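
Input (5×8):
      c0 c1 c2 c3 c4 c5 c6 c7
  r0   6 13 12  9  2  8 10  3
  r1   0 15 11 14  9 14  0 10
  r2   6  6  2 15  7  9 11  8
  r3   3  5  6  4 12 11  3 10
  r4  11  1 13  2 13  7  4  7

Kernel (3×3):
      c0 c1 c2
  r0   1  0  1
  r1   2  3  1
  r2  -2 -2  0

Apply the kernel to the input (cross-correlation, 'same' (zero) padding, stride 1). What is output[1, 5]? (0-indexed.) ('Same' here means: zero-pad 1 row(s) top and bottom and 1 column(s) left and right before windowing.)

40

The receptive field on the zero-padded input at this output position is [2 8 10 / 9 14 0 / 7 9 11]. Elementwise product with the kernel and sum: 2·1 + 10·1 + 9·2 + 14·3 + 0·1 + 7·-2 + 9·-2.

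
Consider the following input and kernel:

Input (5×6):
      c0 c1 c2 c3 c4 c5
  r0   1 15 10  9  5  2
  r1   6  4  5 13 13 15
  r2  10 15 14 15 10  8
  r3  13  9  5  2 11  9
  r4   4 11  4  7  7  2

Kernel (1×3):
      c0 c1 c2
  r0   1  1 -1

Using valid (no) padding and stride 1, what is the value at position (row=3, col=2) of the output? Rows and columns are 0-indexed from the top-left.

-4

The receptive field on the input at this output position is [5 2 11]. Elementwise product with the kernel and sum: 5·1 + 2·1 + 11·-1.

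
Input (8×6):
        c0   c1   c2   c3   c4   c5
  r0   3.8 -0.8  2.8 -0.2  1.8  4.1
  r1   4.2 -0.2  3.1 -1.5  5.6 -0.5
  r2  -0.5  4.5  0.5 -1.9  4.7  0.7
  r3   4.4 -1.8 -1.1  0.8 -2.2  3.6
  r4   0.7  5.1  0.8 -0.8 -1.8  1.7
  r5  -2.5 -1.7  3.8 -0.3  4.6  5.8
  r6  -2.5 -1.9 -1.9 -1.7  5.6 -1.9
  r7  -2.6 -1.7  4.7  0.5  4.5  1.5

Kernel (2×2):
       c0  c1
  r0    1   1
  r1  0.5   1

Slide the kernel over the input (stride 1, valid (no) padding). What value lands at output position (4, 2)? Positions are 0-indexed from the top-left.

The receptive field on the input at this output position is [0.8 -0.8 / 3.8 -0.3]. Elementwise product with the kernel and sum: 0.8·1 + -0.8·1 + 3.8·0.5 + -0.3·1.

1.6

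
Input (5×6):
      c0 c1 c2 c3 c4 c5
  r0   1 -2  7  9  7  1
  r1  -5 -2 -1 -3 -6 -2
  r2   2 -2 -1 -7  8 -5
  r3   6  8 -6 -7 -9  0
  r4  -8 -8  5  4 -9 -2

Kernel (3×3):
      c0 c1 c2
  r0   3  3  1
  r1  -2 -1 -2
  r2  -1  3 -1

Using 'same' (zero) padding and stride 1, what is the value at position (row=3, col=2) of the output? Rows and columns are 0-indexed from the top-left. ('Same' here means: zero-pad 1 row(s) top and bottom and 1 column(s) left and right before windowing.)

The receptive field on the zero-padded input at this output position is [-2 -1 -7 / 8 -6 -7 / -8 5 4]. Elementwise product with the kernel and sum: -2·3 + -1·3 + -7·1 + 8·-2 + -6·-1 + -7·-2 + -8·-1 + 5·3 + 4·-1.

7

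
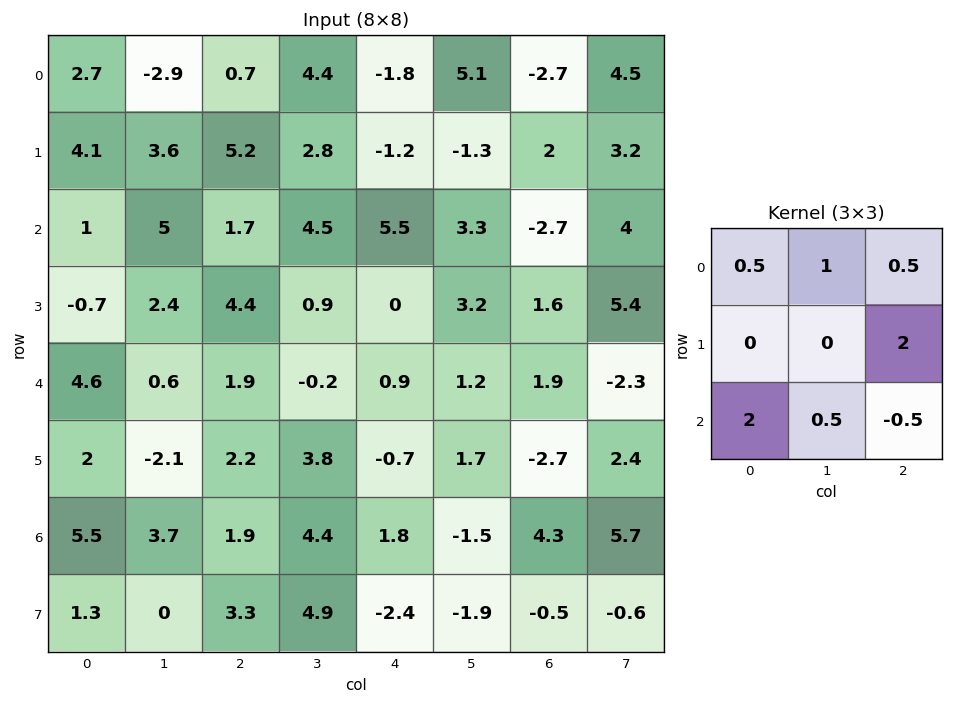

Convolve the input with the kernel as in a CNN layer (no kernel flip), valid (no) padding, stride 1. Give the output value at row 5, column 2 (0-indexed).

18.4

The receptive field on the input at this output position is [2.2 3.8 -0.7 / 1.9 4.4 1.8 / 3.3 4.9 -2.4]. Elementwise product with the kernel and sum: 2.2·0.5 + 3.8·1 + -0.7·0.5 + 1.8·2 + 3.3·2 + 4.9·0.5 + -2.4·-0.5.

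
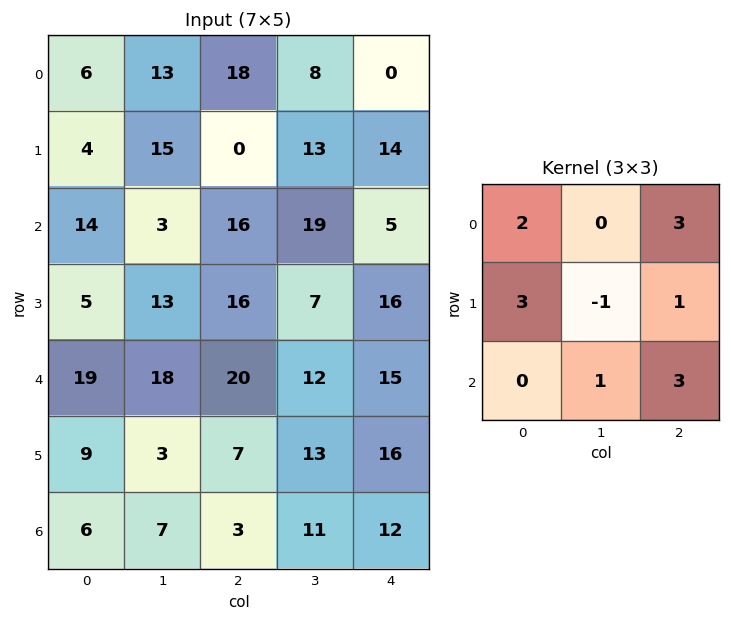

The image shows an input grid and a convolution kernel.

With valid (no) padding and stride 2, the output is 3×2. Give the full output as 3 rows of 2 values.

114 71
172 161
145 156

Output[0,0]: The receptive field on the input at this output position is [6 13 18 / 4 15 0 / 14 3 16]. Elementwise product with the kernel and sum: 6·2 + 18·3 + 4·3 + 15·-1 + 0·1 + 3·1 + 16·3.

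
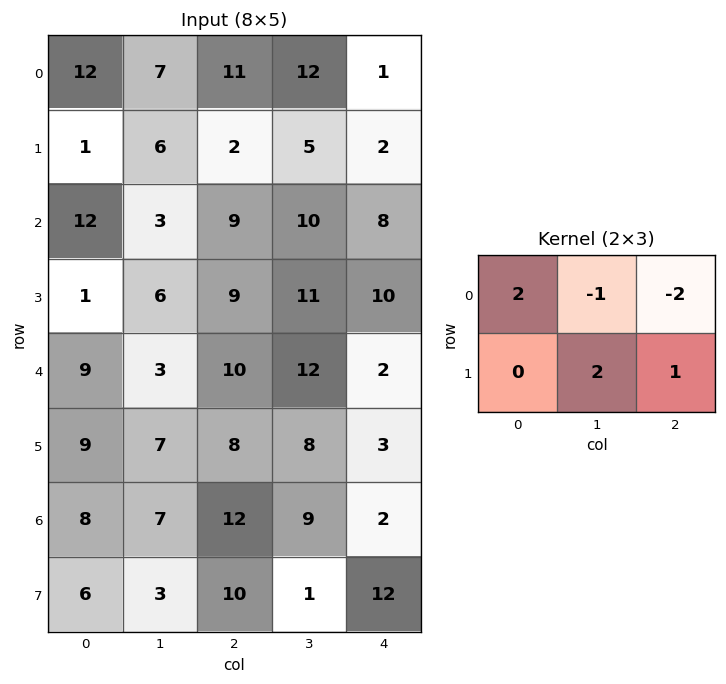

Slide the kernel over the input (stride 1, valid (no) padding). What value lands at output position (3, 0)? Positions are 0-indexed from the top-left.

The receptive field on the input at this output position is [1 6 9 / 9 3 10]. Elementwise product with the kernel and sum: 1·2 + 6·-1 + 9·-2 + 3·2 + 10·1.

-6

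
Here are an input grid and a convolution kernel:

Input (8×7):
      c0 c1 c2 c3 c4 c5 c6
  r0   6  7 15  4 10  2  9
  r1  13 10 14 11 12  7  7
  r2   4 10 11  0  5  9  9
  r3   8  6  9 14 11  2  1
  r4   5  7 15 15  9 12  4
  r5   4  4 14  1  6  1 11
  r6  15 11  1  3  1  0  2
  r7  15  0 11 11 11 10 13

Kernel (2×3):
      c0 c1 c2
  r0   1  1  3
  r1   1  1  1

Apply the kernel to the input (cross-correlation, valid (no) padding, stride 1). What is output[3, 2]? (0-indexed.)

95

The receptive field on the input at this output position is [9 14 11 / 15 15 9]. Elementwise product with the kernel and sum: 9·1 + 14·1 + 11·3 + 15·1 + 15·1 + 9·1.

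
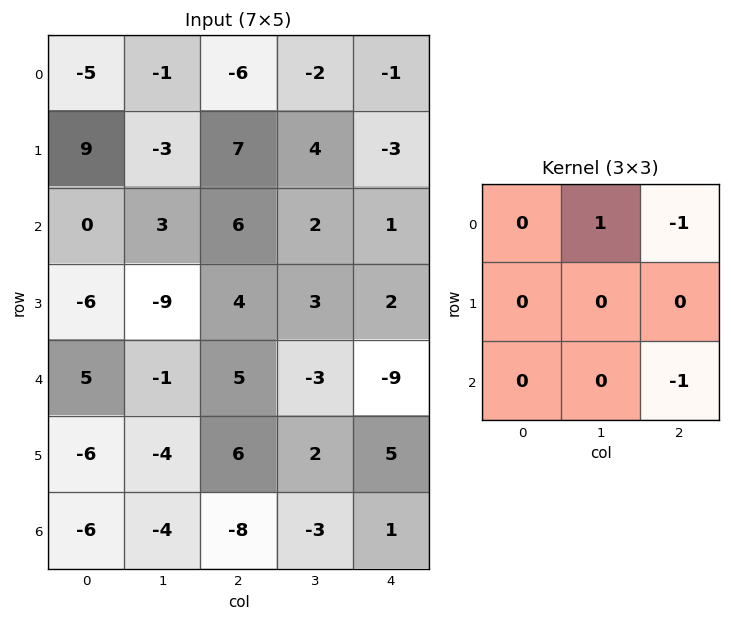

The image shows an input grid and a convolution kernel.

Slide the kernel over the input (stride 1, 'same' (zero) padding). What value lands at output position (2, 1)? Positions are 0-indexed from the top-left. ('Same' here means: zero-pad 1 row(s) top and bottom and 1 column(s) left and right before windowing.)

-14

The receptive field on the zero-padded input at this output position is [9 -3 7 / 0 3 6 / -6 -9 4]. Elementwise product with the kernel and sum: -3·1 + 7·-1 + 4·-1.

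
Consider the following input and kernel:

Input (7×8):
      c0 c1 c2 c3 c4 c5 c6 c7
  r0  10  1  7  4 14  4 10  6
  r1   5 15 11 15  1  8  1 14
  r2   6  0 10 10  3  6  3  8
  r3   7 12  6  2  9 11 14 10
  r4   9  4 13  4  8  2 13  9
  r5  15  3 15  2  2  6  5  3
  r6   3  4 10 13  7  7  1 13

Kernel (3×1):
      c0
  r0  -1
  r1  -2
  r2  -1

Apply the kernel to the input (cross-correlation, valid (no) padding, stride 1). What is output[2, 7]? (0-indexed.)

The receptive field on the input at this output position is [8 / 10 / 9]. Elementwise product with the kernel and sum: 8·-1 + 10·-2 + 9·-1.

-37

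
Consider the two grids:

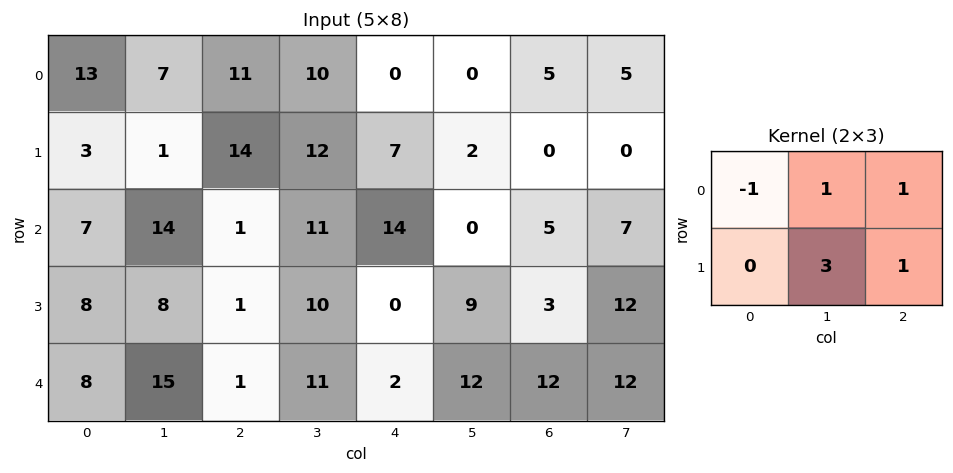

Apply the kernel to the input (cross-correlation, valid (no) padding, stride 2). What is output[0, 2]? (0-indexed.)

The receptive field on the input at this output position is [0 0 5 / 7 2 0]. Elementwise product with the kernel and sum: 0·-1 + 0·1 + 5·1 + 2·3 + 0·1.

11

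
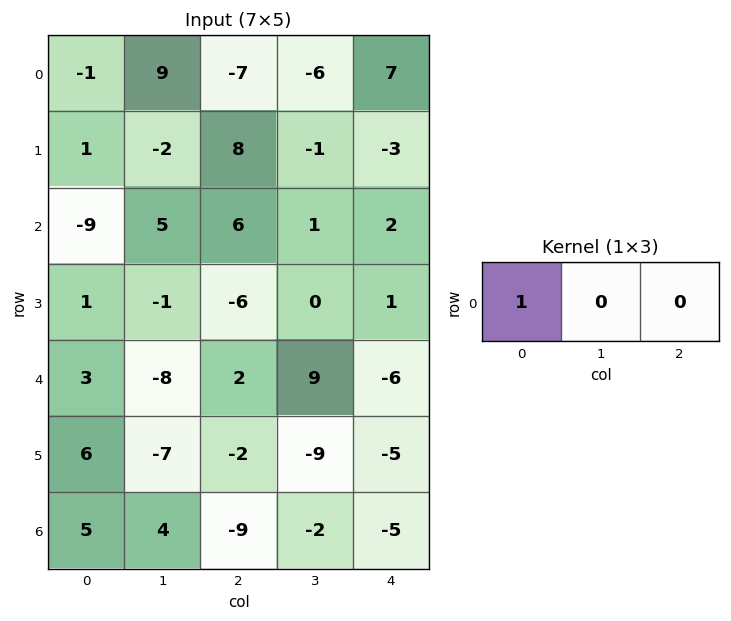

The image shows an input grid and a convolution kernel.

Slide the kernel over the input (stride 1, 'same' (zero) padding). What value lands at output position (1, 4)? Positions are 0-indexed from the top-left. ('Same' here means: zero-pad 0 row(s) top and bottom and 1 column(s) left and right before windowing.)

-1

The receptive field on the zero-padded input at this output position is [-1 -3 0]. Elementwise product with the kernel and sum: -1·1.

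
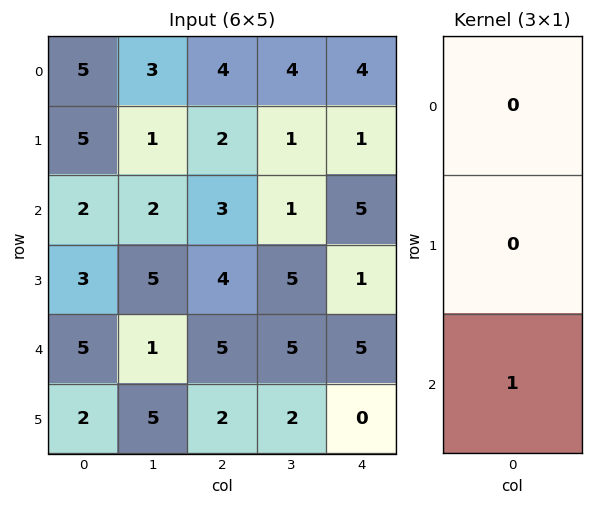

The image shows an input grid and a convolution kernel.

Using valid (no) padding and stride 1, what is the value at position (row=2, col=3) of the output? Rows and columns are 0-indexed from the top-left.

5

The receptive field on the input at this output position is [1 / 5 / 5]. Elementwise product with the kernel and sum: 5·1.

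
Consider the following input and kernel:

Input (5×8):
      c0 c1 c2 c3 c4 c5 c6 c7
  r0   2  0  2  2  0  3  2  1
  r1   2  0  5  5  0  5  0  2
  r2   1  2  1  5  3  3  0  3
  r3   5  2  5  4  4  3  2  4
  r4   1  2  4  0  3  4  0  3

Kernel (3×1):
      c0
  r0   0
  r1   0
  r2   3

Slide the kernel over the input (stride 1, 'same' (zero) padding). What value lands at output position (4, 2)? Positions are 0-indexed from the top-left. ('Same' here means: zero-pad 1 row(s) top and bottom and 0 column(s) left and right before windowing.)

The receptive field on the zero-padded input at this output position is [5 / 4 / 0]. Elementwise product with the kernel and sum: 0·3.

0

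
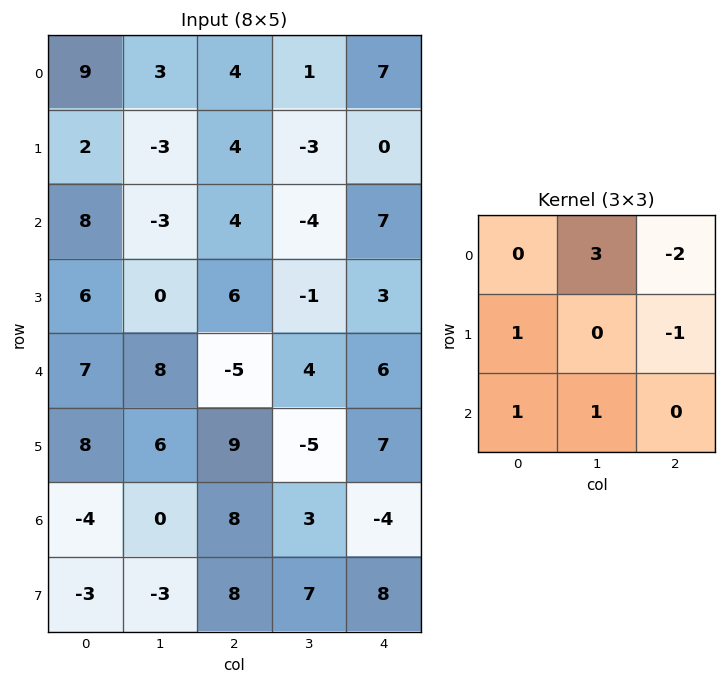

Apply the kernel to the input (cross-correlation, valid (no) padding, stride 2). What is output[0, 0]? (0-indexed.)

4

The receptive field on the input at this output position is [9 3 4 / 2 -3 4 / 8 -3 4]. Elementwise product with the kernel and sum: 3·3 + 4·-2 + 2·1 + 4·-1 + 8·1 + -3·1.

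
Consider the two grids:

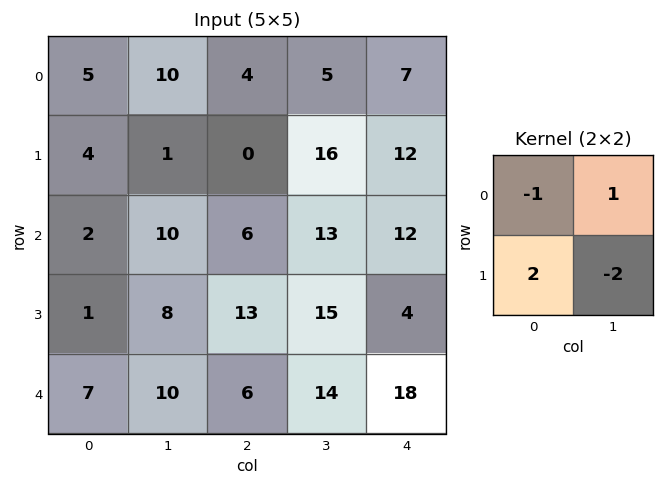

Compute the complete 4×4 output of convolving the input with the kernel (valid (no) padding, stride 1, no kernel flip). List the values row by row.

Output[0,0]: The receptive field on the input at this output position is [5 10 / 4 1]. Elementwise product with the kernel and sum: 5·-1 + 10·1 + 4·2 + 1·-2.

11 -4 -31 10
-19 7 2 -2
-6 -14 3 21
1 13 -14 -19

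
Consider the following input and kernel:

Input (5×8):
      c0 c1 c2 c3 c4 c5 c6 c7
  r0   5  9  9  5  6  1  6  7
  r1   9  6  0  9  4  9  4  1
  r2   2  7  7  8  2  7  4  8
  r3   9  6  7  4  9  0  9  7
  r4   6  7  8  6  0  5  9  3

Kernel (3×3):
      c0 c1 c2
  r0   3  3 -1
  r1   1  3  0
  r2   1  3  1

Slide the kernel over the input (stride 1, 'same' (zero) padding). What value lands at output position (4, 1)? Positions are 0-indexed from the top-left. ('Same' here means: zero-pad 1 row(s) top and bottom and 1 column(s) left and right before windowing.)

The receptive field on the zero-padded input at this output position is [9 6 7 / 6 7 8 / 0 0 0]. Elementwise product with the kernel and sum: 9·3 + 6·3 + 7·-1 + 6·1 + 7·3 + 0·1 + 0·3 + 0·1.

65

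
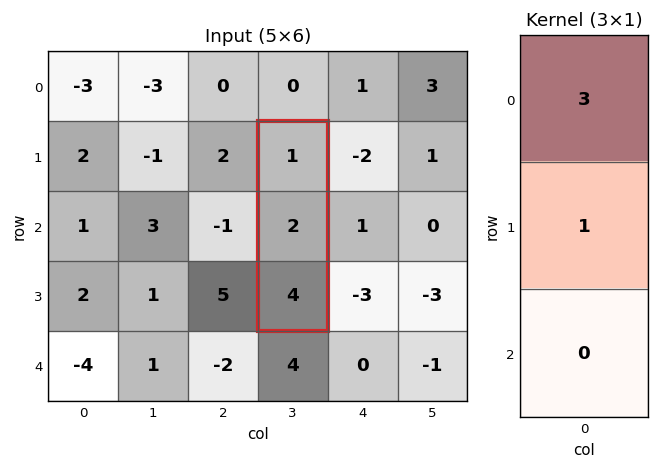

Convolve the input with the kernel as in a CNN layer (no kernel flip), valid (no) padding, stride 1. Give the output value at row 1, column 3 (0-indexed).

5

The receptive field on the input at this output position is [1 / 2 / 4]. Elementwise product with the kernel and sum: 1·3 + 2·1.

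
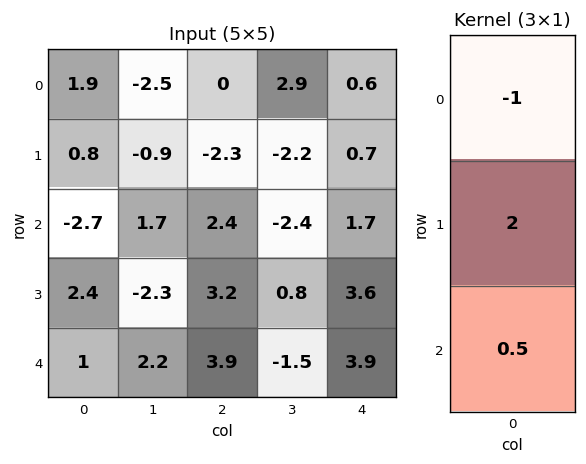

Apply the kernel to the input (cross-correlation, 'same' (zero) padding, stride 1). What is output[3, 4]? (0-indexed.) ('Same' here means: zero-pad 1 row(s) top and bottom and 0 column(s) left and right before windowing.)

7.45

The receptive field on the zero-padded input at this output position is [1.7 / 3.6 / 3.9]. Elementwise product with the kernel and sum: 1.7·-1 + 3.6·2 + 3.9·0.5.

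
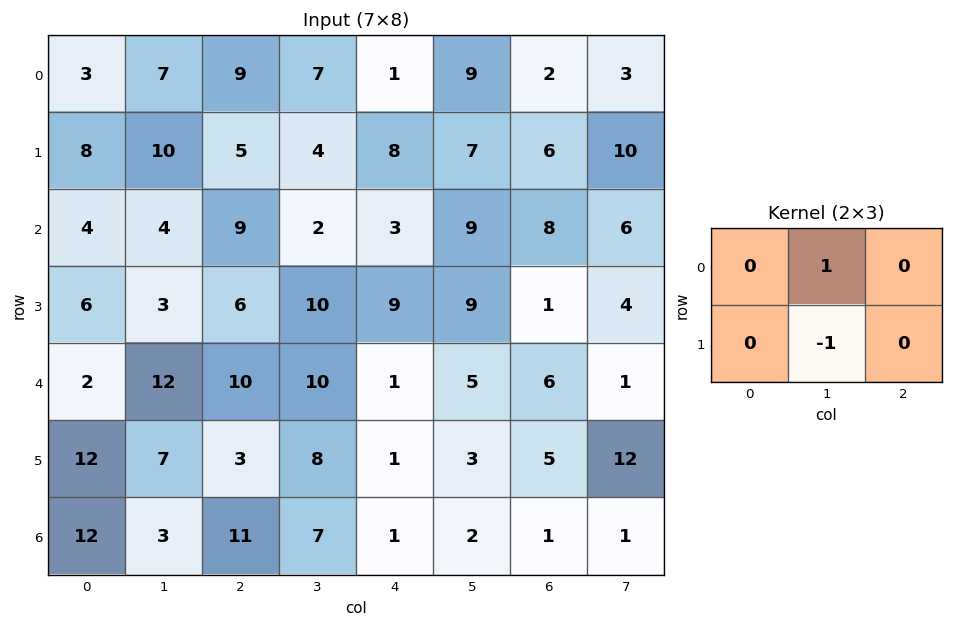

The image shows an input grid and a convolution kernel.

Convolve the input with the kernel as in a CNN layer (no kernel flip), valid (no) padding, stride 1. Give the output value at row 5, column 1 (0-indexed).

-8

The receptive field on the input at this output position is [7 3 8 / 3 11 7]. Elementwise product with the kernel and sum: 3·1 + 11·-1.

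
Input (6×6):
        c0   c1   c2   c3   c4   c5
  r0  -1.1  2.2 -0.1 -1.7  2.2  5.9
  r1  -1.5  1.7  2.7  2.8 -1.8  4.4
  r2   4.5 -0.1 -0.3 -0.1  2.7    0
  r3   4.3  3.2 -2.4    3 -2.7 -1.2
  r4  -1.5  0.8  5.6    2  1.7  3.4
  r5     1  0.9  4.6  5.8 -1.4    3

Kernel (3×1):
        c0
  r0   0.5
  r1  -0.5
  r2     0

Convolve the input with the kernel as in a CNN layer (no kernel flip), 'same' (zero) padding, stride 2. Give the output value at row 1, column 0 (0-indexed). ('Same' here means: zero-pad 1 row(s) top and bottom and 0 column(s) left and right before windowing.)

The receptive field on the zero-padded input at this output position is [-1.5 / 4.5 / 4.3]. Elementwise product with the kernel and sum: -1.5·0.5 + 4.5·-0.5.

-3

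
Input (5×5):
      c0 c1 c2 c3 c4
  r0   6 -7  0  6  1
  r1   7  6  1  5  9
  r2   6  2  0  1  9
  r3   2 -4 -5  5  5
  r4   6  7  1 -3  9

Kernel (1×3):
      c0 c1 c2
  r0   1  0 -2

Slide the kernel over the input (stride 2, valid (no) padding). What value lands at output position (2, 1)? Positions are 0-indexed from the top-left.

-17

The receptive field on the input at this output position is [1 -3 9]. Elementwise product with the kernel and sum: 1·1 + 9·-2.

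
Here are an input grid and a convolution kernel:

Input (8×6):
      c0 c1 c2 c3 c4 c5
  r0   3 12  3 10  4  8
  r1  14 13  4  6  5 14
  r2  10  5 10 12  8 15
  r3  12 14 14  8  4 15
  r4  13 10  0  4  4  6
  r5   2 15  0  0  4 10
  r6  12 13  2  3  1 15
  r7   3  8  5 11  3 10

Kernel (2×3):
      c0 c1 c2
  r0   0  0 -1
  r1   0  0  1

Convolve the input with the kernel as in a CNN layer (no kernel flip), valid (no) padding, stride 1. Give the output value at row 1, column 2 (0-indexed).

The receptive field on the input at this output position is [4 6 5 / 10 12 8]. Elementwise product with the kernel and sum: 5·-1 + 8·1.

3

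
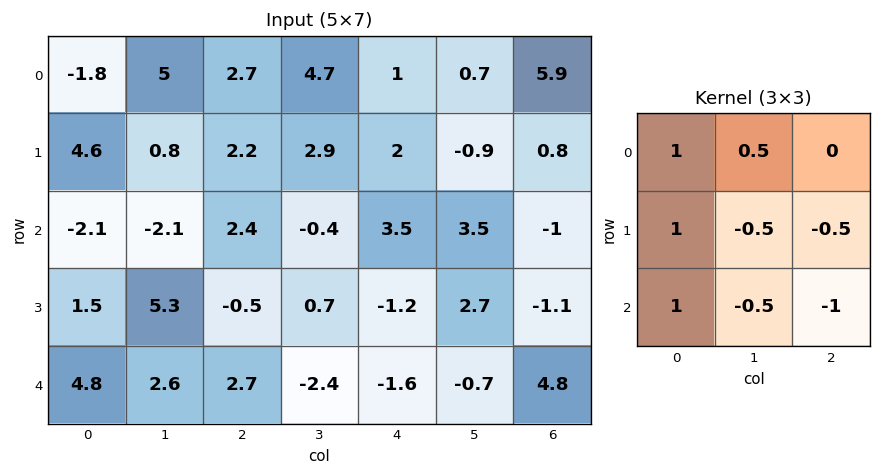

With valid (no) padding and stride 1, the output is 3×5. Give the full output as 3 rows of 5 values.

Output[0,0]: The receptive field on the input at this output position is [-1.8 5 2.7 / 4.6 0.8 2.2 / -2.1 -2.1 2.4]. Elementwise product with the kernel and sum: -1.8·1 + 5·0.5 + 4.6·1 + 0.8·-0.5 + 2.2·-0.5 + -2.1·1 + -2.1·-0.5 + 2.4·-1.
Output[0,1]: The receptive field on the input at this output position is [5 2.7 4.7 / 0.8 2.2 2.9 / -2.1 2.4 -0.4]. Elementwise product with the kernel and sum: 5·1 + 2.7·0.5 + 0.8·1 + 2.2·-0.5 + 2.9·-0.5 + -2.1·1 + 2.4·-0.5 + -0.4·-1.

0.35 1.7 3.9 1.9 6.15
2.1 3.65 4.85 -1.4 2.35
-3.25 7.95 7.45 0.4 -2.8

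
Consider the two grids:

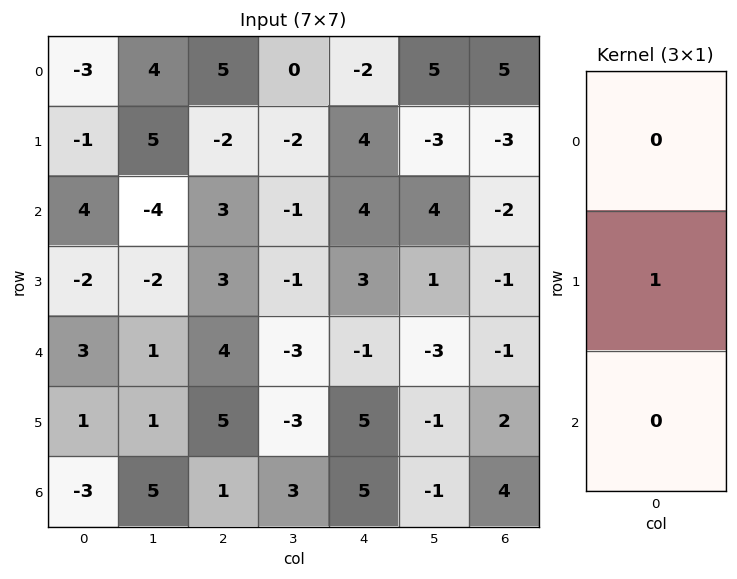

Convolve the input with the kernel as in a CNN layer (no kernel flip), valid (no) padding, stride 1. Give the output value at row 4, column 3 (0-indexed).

The receptive field on the input at this output position is [-3 / -3 / 3]. Elementwise product with the kernel and sum: -3·1.

-3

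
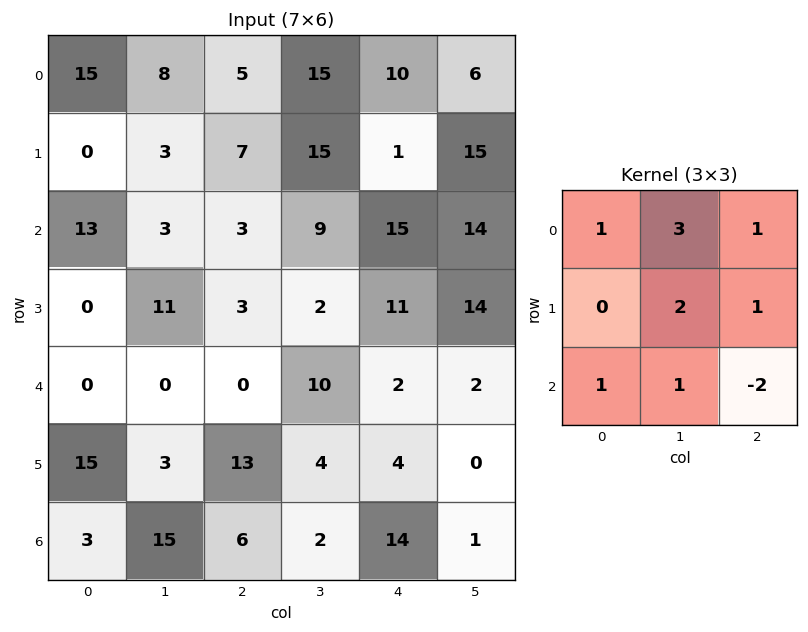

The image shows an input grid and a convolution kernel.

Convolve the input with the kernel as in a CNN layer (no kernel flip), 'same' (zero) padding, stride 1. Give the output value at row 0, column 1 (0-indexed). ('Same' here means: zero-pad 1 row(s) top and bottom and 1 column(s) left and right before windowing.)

10

The receptive field on the zero-padded input at this output position is [0 0 0 / 15 8 5 / 0 3 7]. Elementwise product with the kernel and sum: 0·1 + 0·3 + 0·1 + 8·2 + 5·1 + 0·1 + 3·1 + 7·-2.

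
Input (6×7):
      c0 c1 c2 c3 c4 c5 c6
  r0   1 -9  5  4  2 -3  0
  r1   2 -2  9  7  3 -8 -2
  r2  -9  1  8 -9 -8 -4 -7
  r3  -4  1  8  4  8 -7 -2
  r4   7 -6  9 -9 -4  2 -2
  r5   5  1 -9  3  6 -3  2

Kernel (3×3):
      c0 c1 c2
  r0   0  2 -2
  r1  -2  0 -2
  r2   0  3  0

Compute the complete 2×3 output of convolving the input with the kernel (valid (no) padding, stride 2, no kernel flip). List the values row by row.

Output[0,0]: The receptive field on the input at this output position is [1 -9 5 / 2 -2 9 / -9 1 8]. Elementwise product with the kernel and sum: -9·2 + 5·-2 + 2·-2 + 9·-2 + 1·3.

-47 -47 -20
-40 -61 0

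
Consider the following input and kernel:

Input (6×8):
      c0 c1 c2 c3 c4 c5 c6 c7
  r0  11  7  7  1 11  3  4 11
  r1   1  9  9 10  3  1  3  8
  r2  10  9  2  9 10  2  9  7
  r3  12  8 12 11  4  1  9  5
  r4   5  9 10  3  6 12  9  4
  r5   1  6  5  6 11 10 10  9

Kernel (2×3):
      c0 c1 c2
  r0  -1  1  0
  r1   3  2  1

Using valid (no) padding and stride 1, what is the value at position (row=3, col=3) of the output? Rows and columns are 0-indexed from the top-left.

The receptive field on the input at this output position is [11 4 1 / 3 6 12]. Elementwise product with the kernel and sum: 11·-1 + 4·1 + 3·3 + 6·2 + 12·1.

26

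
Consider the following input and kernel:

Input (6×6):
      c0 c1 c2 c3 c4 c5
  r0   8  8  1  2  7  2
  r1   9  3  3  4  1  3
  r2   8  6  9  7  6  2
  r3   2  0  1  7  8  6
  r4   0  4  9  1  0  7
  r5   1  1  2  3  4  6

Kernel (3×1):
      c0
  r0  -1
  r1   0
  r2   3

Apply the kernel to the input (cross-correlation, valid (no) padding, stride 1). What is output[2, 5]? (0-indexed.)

19

The receptive field on the input at this output position is [2 / 6 / 7]. Elementwise product with the kernel and sum: 2·-1 + 7·3.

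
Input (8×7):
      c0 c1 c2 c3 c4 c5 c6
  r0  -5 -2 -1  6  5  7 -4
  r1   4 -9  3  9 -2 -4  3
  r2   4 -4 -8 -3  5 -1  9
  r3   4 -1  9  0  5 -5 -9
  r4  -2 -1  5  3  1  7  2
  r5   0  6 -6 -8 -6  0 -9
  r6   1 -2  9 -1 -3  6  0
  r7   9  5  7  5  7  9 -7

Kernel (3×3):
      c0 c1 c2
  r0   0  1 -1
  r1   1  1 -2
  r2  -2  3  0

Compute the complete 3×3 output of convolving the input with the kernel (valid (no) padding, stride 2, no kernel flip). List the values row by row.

Output[0,0]: The receptive field on the input at this output position is [-5 -2 -1 / 4 -9 3 / 4 -4 -8]. Elementwise product with the kernel and sum: -2·1 + -1·-1 + 4·1 + -9·1 + 3·-2 + 4·-2 + -4·3.
Output[0,1]: The receptive field on the input at this output position is [-1 6 5 / 3 9 -2 / -8 -3 5]. Elementwise product with the kernel and sum: 6·1 + 5·-1 + 3·1 + 9·1 + -2·-2 + -8·-2 + -3·3.

-32 24 -14
-10 -10 27
4 -21 41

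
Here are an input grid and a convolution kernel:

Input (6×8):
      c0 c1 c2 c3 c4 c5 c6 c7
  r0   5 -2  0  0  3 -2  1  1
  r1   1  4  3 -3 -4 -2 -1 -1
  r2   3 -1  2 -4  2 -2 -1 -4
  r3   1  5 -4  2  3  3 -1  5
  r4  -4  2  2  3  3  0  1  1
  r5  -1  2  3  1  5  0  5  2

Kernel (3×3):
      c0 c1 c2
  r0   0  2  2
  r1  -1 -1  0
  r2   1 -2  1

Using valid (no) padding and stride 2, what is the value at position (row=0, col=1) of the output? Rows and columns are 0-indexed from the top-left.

The receptive field on the input at this output position is [0 0 3 / 3 -3 -4 / 2 -4 2]. Elementwise product with the kernel and sum: 0·2 + 3·2 + 3·-1 + -3·-1 + 2·1 + -4·-2 + 2·1.

18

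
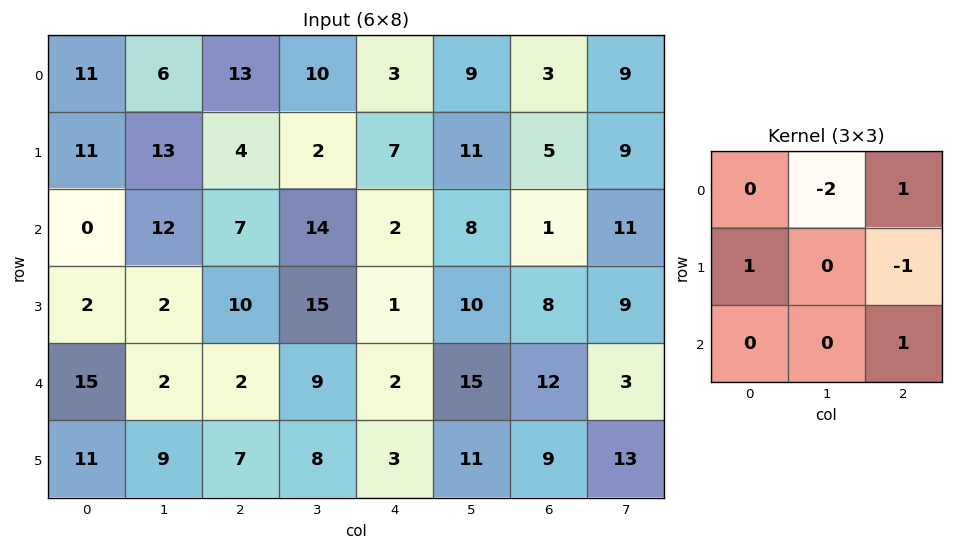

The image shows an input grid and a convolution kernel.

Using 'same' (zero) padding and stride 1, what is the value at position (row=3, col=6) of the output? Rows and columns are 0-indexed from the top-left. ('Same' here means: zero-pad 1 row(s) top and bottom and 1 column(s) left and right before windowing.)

The receptive field on the zero-padded input at this output position is [8 1 11 / 10 8 9 / 15 12 3]. Elementwise product with the kernel and sum: 1·-2 + 11·1 + 10·1 + 9·-1 + 3·1.

13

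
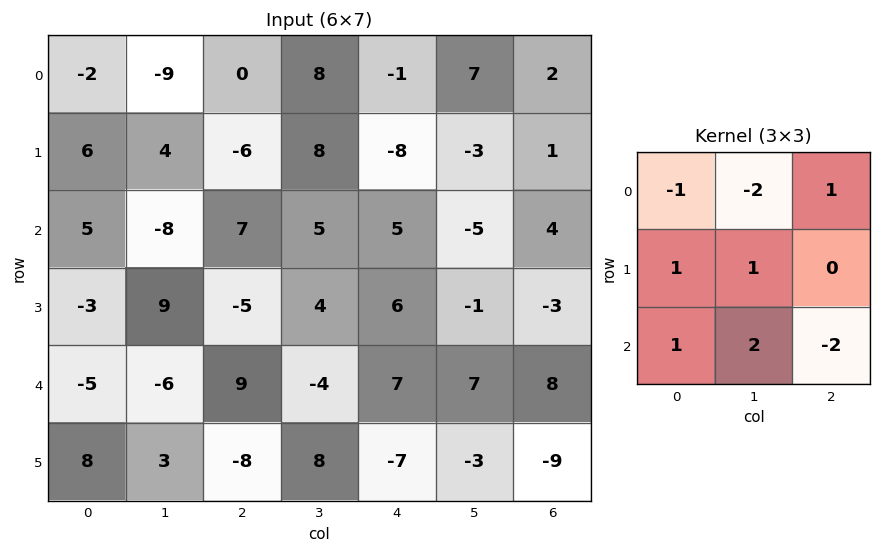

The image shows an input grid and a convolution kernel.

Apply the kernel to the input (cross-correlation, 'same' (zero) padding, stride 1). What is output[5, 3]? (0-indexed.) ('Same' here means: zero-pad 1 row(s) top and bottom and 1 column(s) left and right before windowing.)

6

The receptive field on the zero-padded input at this output position is [9 -4 7 / -8 8 -7 / 0 0 0]. Elementwise product with the kernel and sum: 9·-1 + -4·-2 + 7·1 + -8·1 + 8·1 + 0·1 + 0·2 + 0·-2.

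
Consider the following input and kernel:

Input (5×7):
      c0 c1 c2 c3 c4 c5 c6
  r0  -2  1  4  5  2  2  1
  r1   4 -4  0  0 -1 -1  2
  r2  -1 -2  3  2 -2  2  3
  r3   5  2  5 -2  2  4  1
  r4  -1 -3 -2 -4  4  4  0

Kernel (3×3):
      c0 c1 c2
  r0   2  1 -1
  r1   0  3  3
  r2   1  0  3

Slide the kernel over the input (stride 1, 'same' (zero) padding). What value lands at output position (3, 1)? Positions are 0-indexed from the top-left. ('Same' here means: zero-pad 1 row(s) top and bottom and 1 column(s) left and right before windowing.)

The receptive field on the zero-padded input at this output position is [-1 -2 3 / 5 2 5 / -1 -3 -2]. Elementwise product with the kernel and sum: -1·2 + -2·1 + 3·-1 + 2·3 + 5·3 + -1·1 + -2·3.

7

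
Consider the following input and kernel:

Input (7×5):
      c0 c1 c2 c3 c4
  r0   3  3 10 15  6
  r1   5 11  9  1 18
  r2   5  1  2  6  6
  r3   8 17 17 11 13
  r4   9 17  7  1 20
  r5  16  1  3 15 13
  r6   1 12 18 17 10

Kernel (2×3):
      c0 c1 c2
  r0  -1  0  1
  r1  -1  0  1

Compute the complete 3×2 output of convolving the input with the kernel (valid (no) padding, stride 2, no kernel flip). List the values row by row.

11 5
6 0
-15 23

Output[0,0]: The receptive field on the input at this output position is [3 3 10 / 5 11 9]. Elementwise product with the kernel and sum: 3·-1 + 10·1 + 5·-1 + 9·1.
Output[0,1]: The receptive field on the input at this output position is [10 15 6 / 9 1 18]. Elementwise product with the kernel and sum: 10·-1 + 6·1 + 9·-1 + 18·1.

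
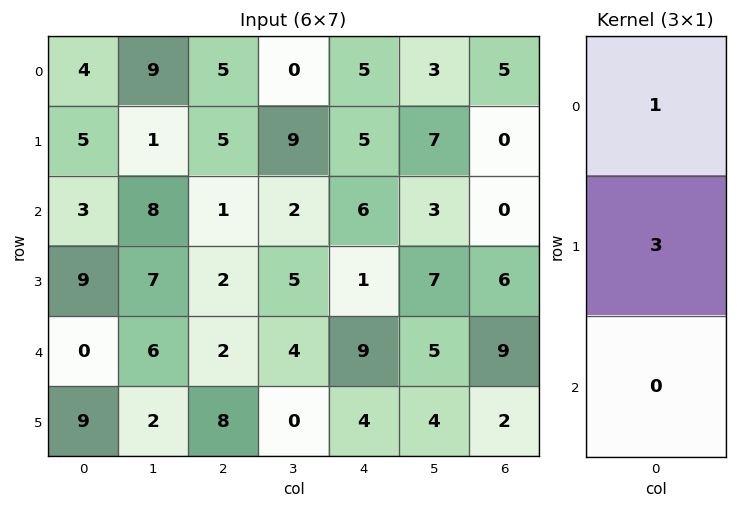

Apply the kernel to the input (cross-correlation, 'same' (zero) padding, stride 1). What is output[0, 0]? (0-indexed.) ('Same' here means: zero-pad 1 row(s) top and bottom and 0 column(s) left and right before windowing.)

The receptive field on the zero-padded input at this output position is [0 / 4 / 5]. Elementwise product with the kernel and sum: 0·1 + 4·3.

12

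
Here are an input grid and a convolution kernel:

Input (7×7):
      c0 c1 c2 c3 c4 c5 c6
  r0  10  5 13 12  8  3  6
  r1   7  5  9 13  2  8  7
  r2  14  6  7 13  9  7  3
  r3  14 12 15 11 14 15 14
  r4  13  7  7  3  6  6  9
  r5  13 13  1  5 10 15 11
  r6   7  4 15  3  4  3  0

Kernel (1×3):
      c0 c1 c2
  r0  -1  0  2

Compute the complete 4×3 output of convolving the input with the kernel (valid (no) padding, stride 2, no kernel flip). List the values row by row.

Output[0,0]: The receptive field on the input at this output position is [10 5 13]. Elementwise product with the kernel and sum: 10·-1 + 13·2.

16 3 4
0 11 -3
1 5 12
23 -7 -4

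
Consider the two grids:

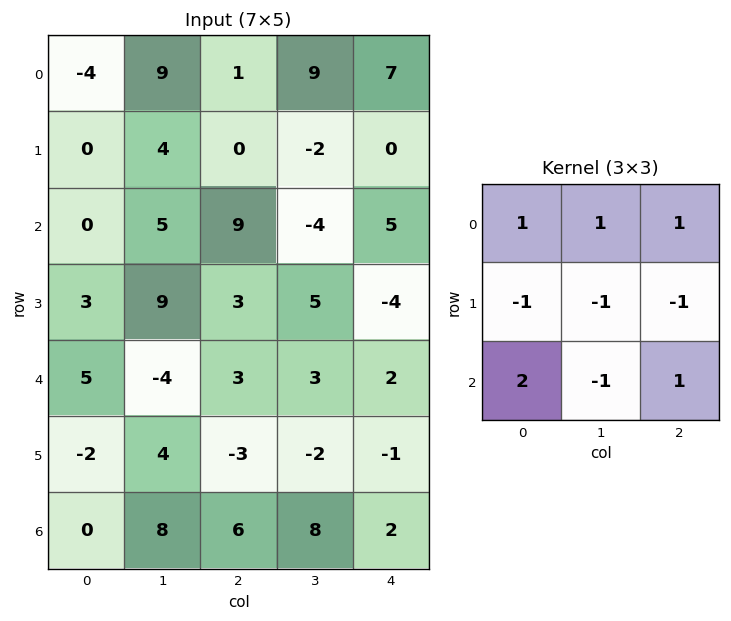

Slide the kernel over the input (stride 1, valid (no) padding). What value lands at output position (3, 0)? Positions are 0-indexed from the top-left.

The receptive field on the input at this output position is [3 9 3 / 5 -4 3 / -2 4 -3]. Elementwise product with the kernel and sum: 3·1 + 9·1 + 3·1 + 5·-1 + -4·-1 + 3·-1 + -2·2 + 4·-1 + -3·1.

0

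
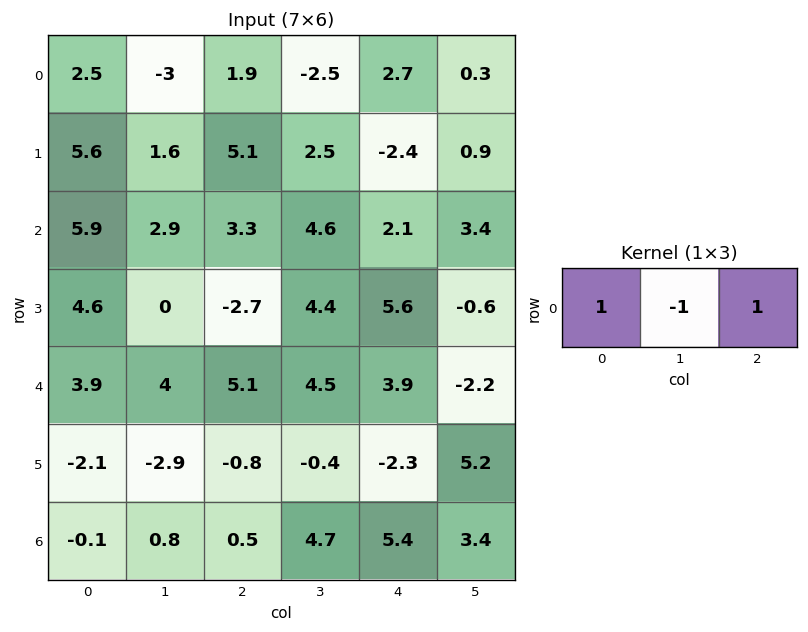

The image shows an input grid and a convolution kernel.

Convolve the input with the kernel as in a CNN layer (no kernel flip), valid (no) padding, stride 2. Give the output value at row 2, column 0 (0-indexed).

The receptive field on the input at this output position is [3.9 4 5.1]. Elementwise product with the kernel and sum: 3.9·1 + 4·-1 + 5.1·1.

5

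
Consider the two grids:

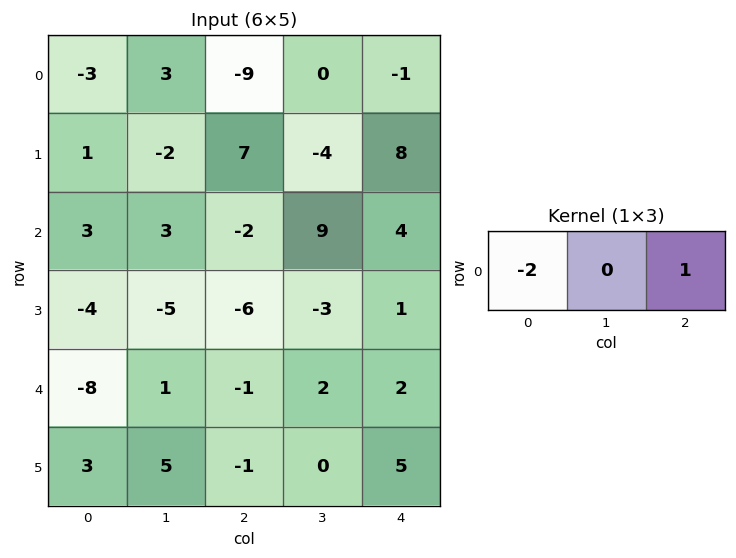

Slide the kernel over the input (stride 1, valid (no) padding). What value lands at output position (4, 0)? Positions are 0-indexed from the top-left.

The receptive field on the input at this output position is [-8 1 -1]. Elementwise product with the kernel and sum: -8·-2 + -1·1.

15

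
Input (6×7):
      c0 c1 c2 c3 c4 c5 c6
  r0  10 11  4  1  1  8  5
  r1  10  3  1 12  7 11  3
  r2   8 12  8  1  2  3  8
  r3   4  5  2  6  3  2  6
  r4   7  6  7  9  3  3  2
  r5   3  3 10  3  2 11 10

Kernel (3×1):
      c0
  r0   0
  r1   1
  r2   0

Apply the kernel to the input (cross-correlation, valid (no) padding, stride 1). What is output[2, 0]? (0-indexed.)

4

The receptive field on the input at this output position is [8 / 4 / 7]. Elementwise product with the kernel and sum: 4·1.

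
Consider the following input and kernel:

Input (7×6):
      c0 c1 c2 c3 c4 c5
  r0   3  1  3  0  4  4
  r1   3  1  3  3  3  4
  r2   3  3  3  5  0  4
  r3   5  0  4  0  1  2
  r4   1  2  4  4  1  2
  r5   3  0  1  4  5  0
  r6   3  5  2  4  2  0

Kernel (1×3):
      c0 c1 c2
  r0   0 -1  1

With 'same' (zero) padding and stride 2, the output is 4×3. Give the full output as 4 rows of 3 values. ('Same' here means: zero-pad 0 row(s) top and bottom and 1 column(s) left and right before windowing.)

-2 -3 0
0 2 4
1 0 1
2 2 -2

Output[0,0]: The receptive field on the zero-padded input at this output position is [0 3 1]. Elementwise product with the kernel and sum: 3·-1 + 1·1.
Output[0,1]: The receptive field on the zero-padded input at this output position is [1 3 0]. Elementwise product with the kernel and sum: 3·-1 + 0·1.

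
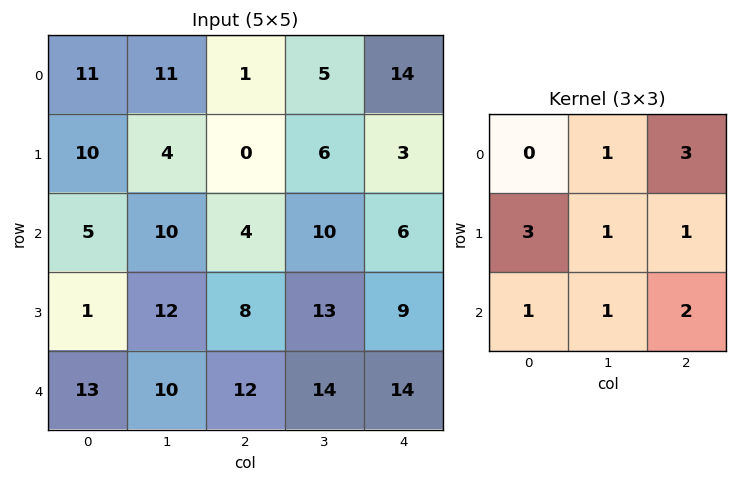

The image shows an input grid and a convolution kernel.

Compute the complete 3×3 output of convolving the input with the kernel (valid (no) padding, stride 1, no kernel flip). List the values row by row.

Output[0,0]: The receptive field on the input at this output position is [11 11 1 / 10 4 0 / 5 10 4]. Elementwise product with the kernel and sum: 11·1 + 1·3 + 10·3 + 4·1 + 0·1 + 5·1 + 10·1 + 4·2.
Output[0,1]: The receptive field on the input at this output position is [11 1 5 / 4 0 6 / 10 4 10]. Elementwise product with the kernel and sum: 1·1 + 5·3 + 4·3 + 0·1 + 6·1 + 10·1 + 4·1 + 10·2.

71 68 82
62 108 82
92 141 128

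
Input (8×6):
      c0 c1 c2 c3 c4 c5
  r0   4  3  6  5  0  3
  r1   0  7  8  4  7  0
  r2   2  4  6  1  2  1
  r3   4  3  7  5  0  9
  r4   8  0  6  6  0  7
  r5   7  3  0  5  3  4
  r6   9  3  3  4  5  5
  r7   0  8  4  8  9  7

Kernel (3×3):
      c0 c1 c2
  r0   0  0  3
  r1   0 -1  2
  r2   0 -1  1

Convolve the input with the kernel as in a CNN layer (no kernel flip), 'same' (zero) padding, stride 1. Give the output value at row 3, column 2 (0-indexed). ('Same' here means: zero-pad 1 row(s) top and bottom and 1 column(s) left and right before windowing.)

The receptive field on the zero-padded input at this output position is [4 6 1 / 3 7 5 / 0 6 6]. Elementwise product with the kernel and sum: 1·3 + 7·-1 + 5·2 + 6·-1 + 6·1.

6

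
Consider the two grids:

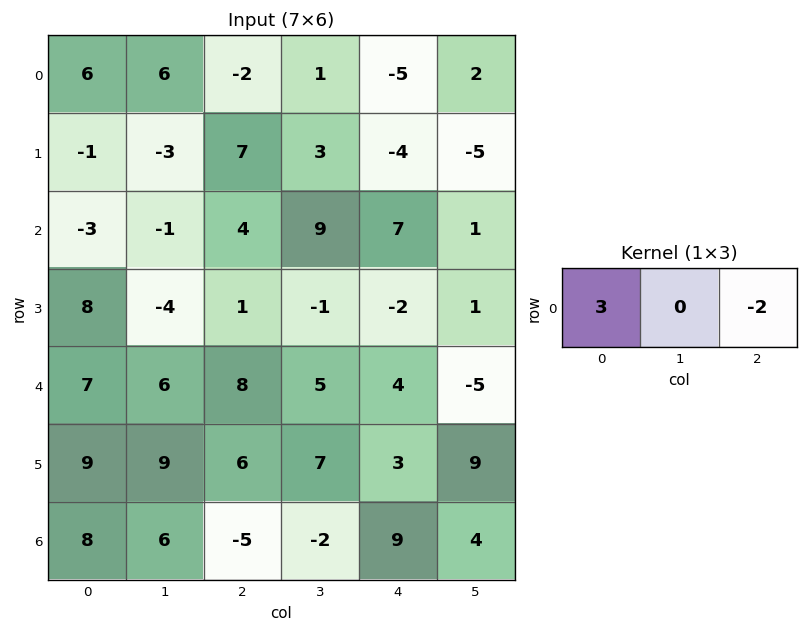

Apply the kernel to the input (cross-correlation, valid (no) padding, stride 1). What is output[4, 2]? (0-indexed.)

16

The receptive field on the input at this output position is [8 5 4]. Elementwise product with the kernel and sum: 8·3 + 4·-2.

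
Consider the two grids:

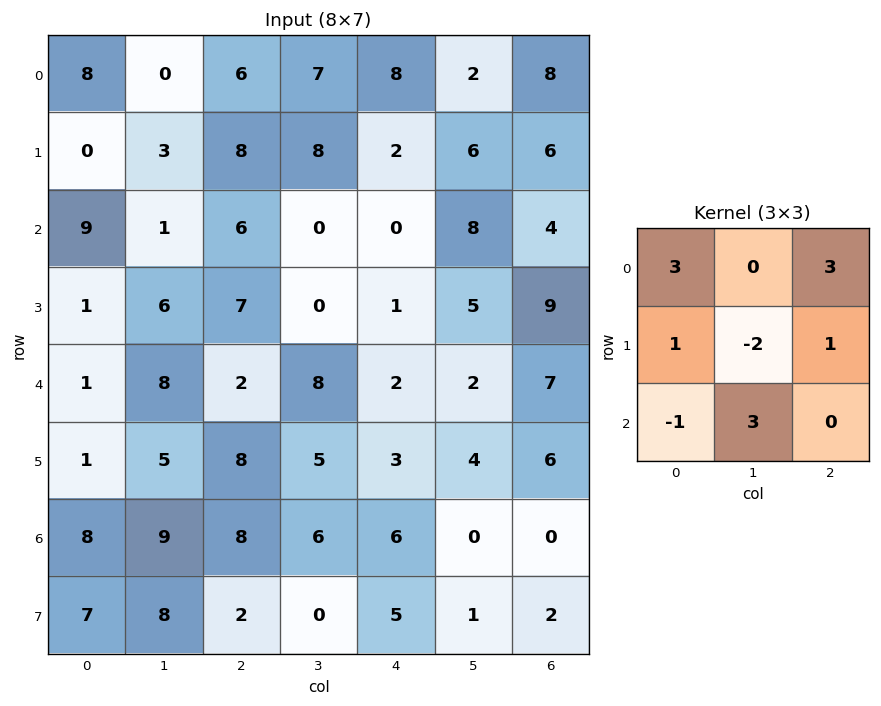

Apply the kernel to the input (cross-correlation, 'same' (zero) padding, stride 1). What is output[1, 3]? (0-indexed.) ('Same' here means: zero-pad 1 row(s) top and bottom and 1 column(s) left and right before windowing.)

30

The receptive field on the zero-padded input at this output position is [6 7 8 / 8 8 2 / 6 0 0]. Elementwise product with the kernel and sum: 6·3 + 8·3 + 8·1 + 8·-2 + 2·1 + 6·-1 + 0·3.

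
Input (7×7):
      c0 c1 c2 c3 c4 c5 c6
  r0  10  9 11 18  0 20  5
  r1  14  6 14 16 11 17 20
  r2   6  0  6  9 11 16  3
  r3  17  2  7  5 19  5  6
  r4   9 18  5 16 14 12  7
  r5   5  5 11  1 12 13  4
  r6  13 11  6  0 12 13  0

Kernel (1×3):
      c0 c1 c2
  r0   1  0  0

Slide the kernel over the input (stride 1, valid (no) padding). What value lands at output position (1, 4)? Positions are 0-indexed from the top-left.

11

The receptive field on the input at this output position is [11 17 20]. Elementwise product with the kernel and sum: 11·1.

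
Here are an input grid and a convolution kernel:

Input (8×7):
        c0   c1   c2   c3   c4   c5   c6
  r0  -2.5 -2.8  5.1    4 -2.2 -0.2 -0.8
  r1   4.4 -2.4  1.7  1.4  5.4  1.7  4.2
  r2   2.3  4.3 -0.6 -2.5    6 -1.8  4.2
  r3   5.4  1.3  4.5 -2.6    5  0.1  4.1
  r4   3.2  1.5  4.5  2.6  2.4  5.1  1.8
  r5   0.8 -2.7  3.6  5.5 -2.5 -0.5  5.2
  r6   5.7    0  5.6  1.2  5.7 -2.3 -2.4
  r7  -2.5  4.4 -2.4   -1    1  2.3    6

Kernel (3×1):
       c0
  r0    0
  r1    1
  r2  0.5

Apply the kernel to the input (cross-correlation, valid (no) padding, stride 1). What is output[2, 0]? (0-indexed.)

The receptive field on the input at this output position is [2.3 / 5.4 / 3.2]. Elementwise product with the kernel and sum: 5.4·1 + 3.2·0.5.

7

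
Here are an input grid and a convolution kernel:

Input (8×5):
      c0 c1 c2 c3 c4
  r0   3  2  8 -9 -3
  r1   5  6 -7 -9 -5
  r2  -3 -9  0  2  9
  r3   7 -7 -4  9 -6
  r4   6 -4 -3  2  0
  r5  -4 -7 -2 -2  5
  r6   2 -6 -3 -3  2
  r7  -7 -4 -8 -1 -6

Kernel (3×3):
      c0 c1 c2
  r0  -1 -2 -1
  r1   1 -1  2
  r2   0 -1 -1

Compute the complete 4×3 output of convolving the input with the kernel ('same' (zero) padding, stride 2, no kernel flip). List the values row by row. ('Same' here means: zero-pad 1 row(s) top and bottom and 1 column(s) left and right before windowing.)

Output[0,0]: The receptive field on the zero-padded input at this output position is [0 0 0 / 0 3 2 / 0 5 6]. Elementwise product with the kernel and sum: 0·-1 + 0·-2 + 0·-1 + 0·1 + 3·-1 + 2·2 + 5·-1 + 6·-1.

-10 -8 -1
-31 7 18
-10 13 0
12 13 -7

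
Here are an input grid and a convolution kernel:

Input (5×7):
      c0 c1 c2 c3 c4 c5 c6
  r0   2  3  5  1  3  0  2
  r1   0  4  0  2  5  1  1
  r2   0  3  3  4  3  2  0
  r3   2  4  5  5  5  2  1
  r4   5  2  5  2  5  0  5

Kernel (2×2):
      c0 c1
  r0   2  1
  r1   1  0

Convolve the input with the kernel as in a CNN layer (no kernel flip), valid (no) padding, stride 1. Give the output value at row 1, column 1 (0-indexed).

11

The receptive field on the input at this output position is [4 0 / 3 3]. Elementwise product with the kernel and sum: 4·2 + 0·1 + 3·1.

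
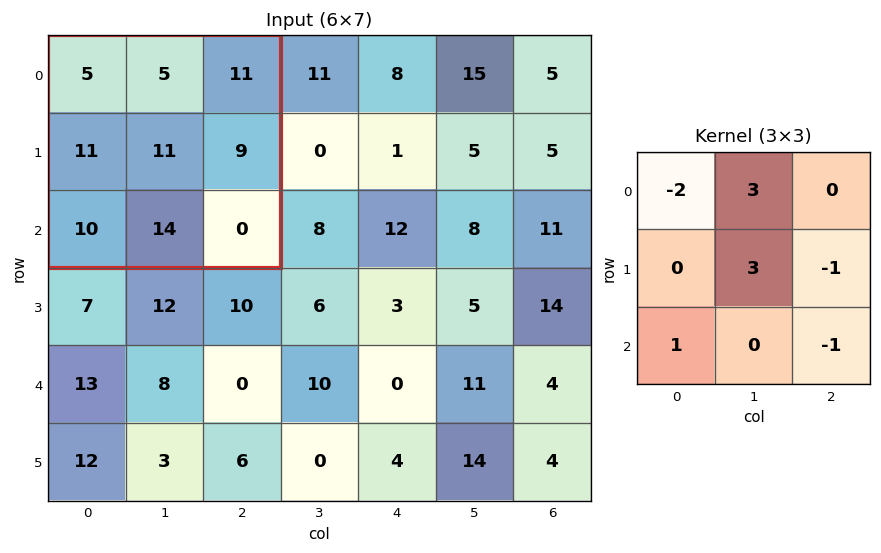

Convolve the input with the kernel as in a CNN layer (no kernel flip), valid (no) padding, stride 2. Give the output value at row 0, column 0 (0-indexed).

The receptive field on the input at this output position is [5 5 11 / 11 11 9 / 10 14 0]. Elementwise product with the kernel and sum: 5·-2 + 5·3 + 11·3 + 9·-1 + 10·1 + 0·-1.

39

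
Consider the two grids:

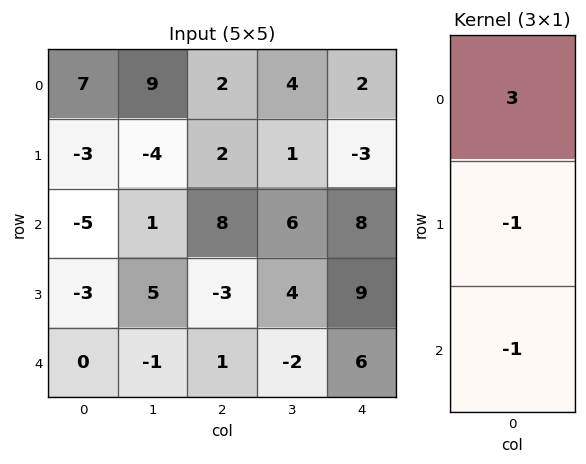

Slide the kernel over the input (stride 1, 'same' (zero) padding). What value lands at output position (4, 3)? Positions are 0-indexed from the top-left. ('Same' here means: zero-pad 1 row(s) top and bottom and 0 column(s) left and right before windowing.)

14

The receptive field on the zero-padded input at this output position is [4 / -2 / 0]. Elementwise product with the kernel and sum: 4·3 + -2·-1 + 0·-1.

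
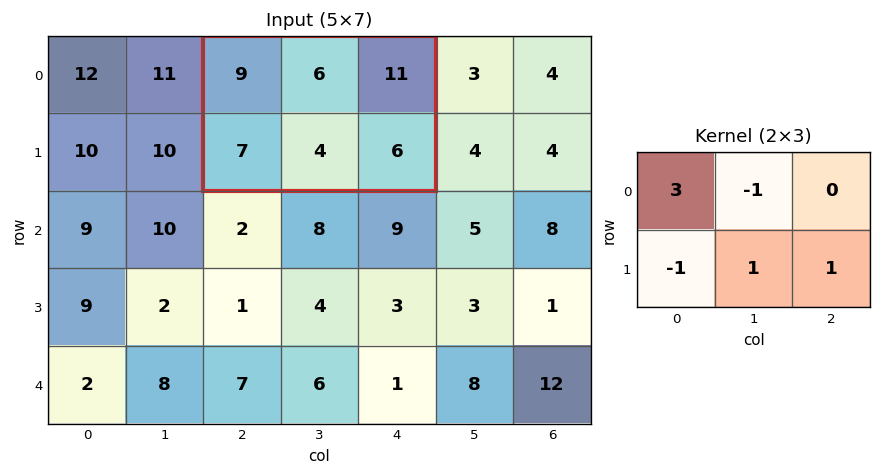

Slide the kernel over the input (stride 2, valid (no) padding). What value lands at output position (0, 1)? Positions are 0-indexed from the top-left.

24

The receptive field on the input at this output position is [9 6 11 / 7 4 6]. Elementwise product with the kernel and sum: 9·3 + 6·-1 + 7·-1 + 4·1 + 6·1.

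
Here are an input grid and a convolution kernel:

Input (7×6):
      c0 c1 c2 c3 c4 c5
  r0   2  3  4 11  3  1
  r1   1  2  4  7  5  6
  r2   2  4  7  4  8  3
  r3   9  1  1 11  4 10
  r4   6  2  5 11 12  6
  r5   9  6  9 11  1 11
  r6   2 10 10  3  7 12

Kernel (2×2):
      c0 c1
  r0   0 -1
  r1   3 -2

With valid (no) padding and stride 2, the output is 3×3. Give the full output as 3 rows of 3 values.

-4 -13 2
21 -23 -11
13 -6 -25

Output[0,0]: The receptive field on the input at this output position is [2 3 / 1 2]. Elementwise product with the kernel and sum: 3·-1 + 1·3 + 2·-2.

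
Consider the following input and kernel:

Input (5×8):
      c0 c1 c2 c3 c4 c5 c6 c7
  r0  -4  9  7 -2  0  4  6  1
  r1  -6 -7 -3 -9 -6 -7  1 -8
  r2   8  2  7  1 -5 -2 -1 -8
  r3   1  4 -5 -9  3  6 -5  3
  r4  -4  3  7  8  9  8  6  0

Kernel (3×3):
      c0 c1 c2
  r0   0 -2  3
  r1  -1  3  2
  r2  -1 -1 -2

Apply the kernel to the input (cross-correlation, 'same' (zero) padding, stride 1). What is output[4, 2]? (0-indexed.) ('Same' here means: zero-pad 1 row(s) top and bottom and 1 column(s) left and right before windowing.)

17

The receptive field on the zero-padded input at this output position is [4 -5 -9 / 3 7 8 / 0 0 0]. Elementwise product with the kernel and sum: -5·-2 + -9·3 + 3·-1 + 7·3 + 8·2 + 0·-1 + 0·-1 + 0·-2.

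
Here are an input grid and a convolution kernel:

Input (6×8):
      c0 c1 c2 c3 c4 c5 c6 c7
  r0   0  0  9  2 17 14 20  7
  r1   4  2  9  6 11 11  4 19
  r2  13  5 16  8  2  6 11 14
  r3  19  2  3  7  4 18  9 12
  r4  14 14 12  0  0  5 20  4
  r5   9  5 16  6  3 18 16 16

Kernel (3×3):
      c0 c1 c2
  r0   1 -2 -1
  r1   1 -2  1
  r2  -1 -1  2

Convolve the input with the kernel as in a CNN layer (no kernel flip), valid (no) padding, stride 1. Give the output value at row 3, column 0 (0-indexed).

28

The receptive field on the input at this output position is [19 2 3 / 14 14 12 / 9 5 16]. Elementwise product with the kernel and sum: 19·1 + 2·-2 + 3·-1 + 14·1 + 14·-2 + 12·1 + 9·-1 + 5·-1 + 16·2.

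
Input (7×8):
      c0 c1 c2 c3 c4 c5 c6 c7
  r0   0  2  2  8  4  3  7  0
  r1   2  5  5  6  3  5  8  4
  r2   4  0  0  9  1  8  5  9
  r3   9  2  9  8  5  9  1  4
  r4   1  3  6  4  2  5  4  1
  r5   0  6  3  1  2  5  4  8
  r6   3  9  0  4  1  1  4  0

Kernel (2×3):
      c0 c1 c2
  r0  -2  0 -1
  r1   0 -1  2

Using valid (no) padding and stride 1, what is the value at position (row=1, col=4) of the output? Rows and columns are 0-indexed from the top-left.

The receptive field on the input at this output position is [3 5 8 / 1 8 5]. Elementwise product with the kernel and sum: 3·-2 + 8·-1 + 8·-1 + 5·2.

-12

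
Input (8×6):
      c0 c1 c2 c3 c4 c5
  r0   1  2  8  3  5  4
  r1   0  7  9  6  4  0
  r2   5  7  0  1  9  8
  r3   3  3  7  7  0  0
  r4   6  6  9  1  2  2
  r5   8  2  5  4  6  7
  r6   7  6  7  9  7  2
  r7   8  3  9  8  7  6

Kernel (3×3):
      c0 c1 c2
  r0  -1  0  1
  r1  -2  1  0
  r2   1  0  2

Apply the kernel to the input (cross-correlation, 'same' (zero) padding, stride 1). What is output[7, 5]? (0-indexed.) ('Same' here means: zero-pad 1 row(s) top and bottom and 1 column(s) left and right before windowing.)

-15

The receptive field on the zero-padded input at this output position is [7 2 0 / 7 6 0 / 0 0 0]. Elementwise product with the kernel and sum: 7·-1 + 0·1 + 7·-2 + 6·1 + 0·1 + 0·2.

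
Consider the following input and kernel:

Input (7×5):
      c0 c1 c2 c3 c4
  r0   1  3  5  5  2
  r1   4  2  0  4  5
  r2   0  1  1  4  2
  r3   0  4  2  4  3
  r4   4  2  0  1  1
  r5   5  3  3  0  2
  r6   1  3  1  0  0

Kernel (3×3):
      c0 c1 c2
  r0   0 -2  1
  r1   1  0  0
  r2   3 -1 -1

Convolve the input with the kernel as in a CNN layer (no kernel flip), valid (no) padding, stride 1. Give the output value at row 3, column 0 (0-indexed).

The receptive field on the input at this output position is [0 4 2 / 4 2 0 / 5 3 3]. Elementwise product with the kernel and sum: 4·-2 + 2·1 + 4·1 + 5·3 + 3·-1 + 3·-1.

7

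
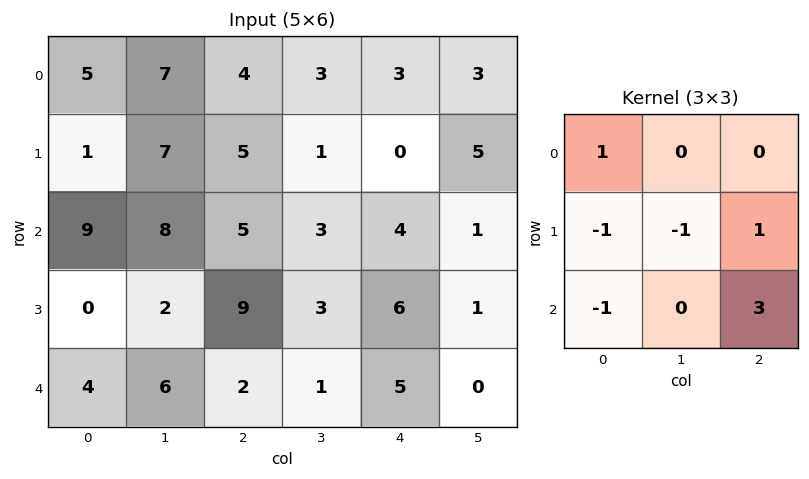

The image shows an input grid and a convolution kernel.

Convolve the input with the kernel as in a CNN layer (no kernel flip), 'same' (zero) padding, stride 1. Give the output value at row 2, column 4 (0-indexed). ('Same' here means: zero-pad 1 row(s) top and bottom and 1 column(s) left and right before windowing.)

The receptive field on the zero-padded input at this output position is [1 0 5 / 3 4 1 / 3 6 1]. Elementwise product with the kernel and sum: 1·1 + 3·-1 + 4·-1 + 1·1 + 3·-1 + 1·3.

-5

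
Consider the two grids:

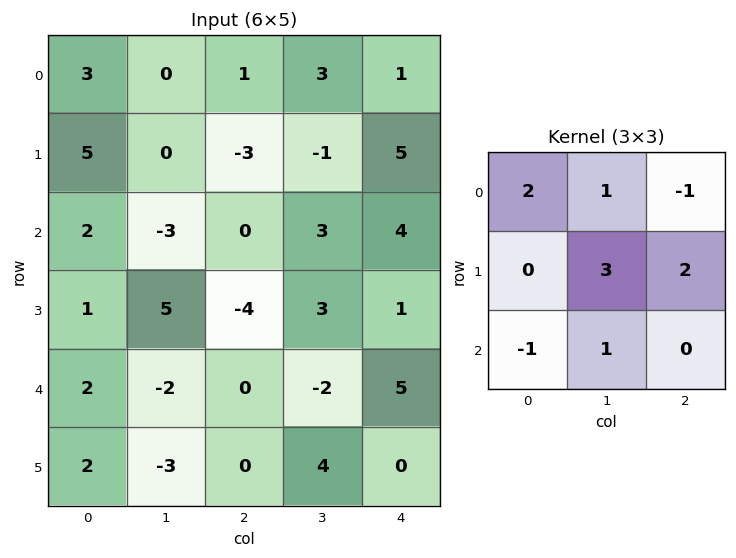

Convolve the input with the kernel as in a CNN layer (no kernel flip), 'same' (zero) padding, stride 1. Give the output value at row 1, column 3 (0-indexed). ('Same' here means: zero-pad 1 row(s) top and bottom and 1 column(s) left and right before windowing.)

The receptive field on the zero-padded input at this output position is [1 3 1 / -3 -1 5 / 0 3 4]. Elementwise product with the kernel and sum: 1·2 + 3·1 + 1·-1 + -1·3 + 5·2 + 0·-1 + 3·1.

14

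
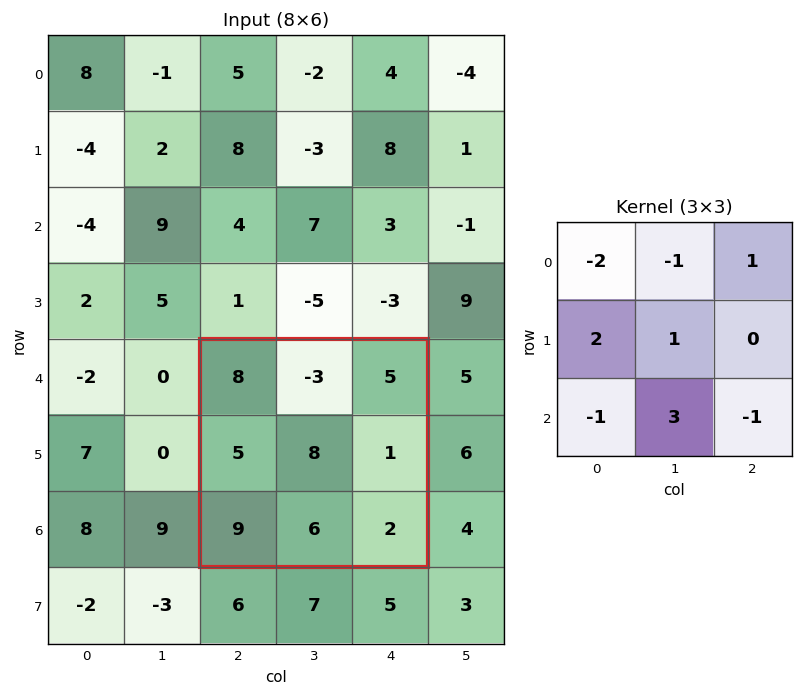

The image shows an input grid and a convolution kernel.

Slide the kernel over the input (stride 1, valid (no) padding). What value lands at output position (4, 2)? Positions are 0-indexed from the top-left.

17

The receptive field on the input at this output position is [8 -3 5 / 5 8 1 / 9 6 2]. Elementwise product with the kernel and sum: 8·-2 + -3·-1 + 5·1 + 5·2 + 8·1 + 9·-1 + 6·3 + 2·-1.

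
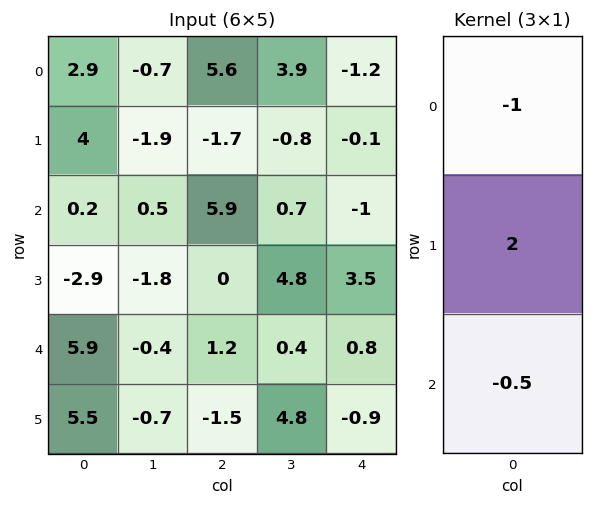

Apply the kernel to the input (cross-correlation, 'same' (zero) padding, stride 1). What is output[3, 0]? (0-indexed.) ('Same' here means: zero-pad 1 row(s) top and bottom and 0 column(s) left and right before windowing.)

The receptive field on the zero-padded input at this output position is [0.2 / -2.9 / 5.9]. Elementwise product with the kernel and sum: 0.2·-1 + -2.9·2 + 5.9·-0.5.

-8.95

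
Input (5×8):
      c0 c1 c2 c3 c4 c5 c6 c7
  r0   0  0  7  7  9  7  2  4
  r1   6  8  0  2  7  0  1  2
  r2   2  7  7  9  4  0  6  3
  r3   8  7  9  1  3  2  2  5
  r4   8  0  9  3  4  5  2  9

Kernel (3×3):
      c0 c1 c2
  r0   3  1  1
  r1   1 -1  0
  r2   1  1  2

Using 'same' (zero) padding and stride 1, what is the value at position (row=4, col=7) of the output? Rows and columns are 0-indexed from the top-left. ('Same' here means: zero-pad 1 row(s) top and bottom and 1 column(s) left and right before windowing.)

4

The receptive field on the zero-padded input at this output position is [2 5 0 / 2 9 0 / 0 0 0]. Elementwise product with the kernel and sum: 2·3 + 5·1 + 0·1 + 2·1 + 9·-1 + 0·1 + 0·1 + 0·2.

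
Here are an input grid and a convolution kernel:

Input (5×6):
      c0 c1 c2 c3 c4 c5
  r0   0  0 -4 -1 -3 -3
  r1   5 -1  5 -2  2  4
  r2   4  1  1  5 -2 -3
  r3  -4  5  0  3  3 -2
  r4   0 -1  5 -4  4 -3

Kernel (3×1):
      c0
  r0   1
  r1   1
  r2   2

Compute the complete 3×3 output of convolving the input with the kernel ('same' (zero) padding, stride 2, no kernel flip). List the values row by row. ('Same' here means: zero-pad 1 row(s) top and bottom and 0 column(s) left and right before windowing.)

Output[0,0]: The receptive field on the zero-padded input at this output position is [0 / 0 / 5]. Elementwise product with the kernel and sum: 0·1 + 0·1 + 5·2.

10 6 1
1 6 6
-4 5 7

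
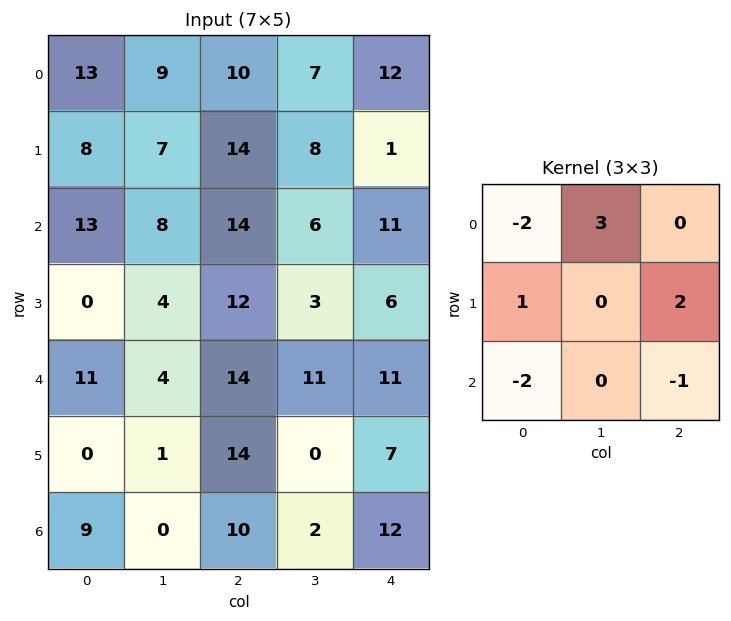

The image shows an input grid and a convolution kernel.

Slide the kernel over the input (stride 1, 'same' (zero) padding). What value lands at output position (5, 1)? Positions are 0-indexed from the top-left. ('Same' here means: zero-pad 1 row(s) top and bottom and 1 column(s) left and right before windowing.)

The receptive field on the zero-padded input at this output position is [11 4 14 / 0 1 14 / 9 0 10]. Elementwise product with the kernel and sum: 11·-2 + 4·3 + 0·1 + 14·2 + 9·-2 + 10·-1.

-10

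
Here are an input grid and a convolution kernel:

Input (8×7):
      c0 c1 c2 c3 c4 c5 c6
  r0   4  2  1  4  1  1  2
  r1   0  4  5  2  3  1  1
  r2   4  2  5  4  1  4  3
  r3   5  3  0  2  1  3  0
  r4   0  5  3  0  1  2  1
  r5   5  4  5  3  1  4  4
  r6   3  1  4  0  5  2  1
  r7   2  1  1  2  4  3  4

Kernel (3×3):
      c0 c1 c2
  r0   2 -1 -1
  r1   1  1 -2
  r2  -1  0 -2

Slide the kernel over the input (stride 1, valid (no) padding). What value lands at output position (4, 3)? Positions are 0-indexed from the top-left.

The receptive field on the input at this output position is [0 1 2 / 3 1 4 / 0 5 2]. Elementwise product with the kernel and sum: 0·2 + 1·-1 + 2·-1 + 3·1 + 1·1 + 4·-2 + 0·-1 + 2·-2.

-11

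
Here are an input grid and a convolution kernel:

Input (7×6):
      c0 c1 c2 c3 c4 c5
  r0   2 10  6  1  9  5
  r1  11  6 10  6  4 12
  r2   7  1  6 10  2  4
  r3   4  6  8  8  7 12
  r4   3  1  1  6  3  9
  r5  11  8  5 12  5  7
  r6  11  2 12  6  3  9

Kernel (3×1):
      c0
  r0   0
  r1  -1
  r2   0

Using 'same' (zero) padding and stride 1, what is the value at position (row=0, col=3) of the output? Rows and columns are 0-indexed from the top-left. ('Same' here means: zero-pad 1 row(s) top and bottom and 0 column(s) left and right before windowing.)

-1

The receptive field on the zero-padded input at this output position is [0 / 1 / 6]. Elementwise product with the kernel and sum: 1·-1.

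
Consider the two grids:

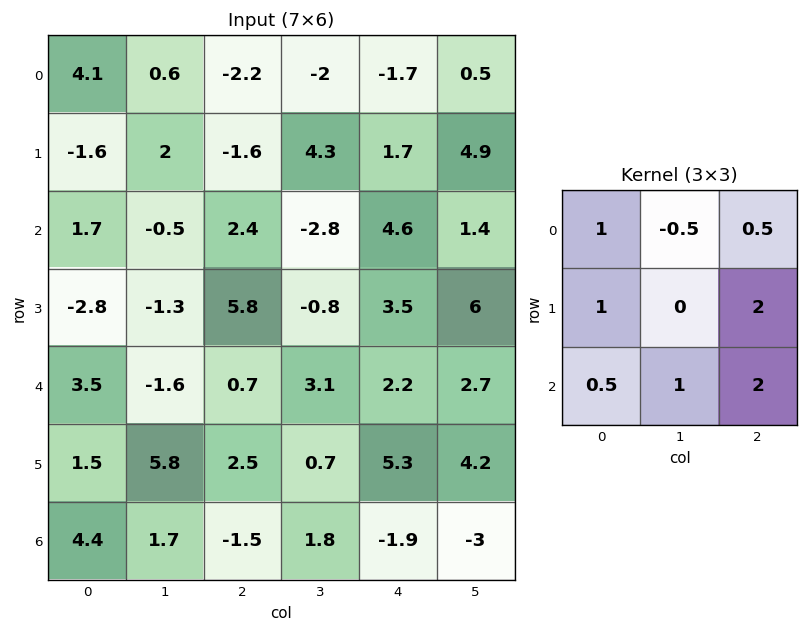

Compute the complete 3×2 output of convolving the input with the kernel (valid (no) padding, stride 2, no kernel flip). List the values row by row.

Output[0,0]: The receptive field on the input at this output position is [4.1 0.6 -2.2 / -1.6 2 -1.6 / 1.7 -0.5 2.4]. Elementwise product with the kernel and sum: 4.1·1 + 0.6·-0.5 + -2.2·0.5 + -1.6·1 + -1.6·2 + 1.7·0.5 + -0.5·1 + 2.4·2.

3.05 7.35
13.5 26.75
12.05 10.6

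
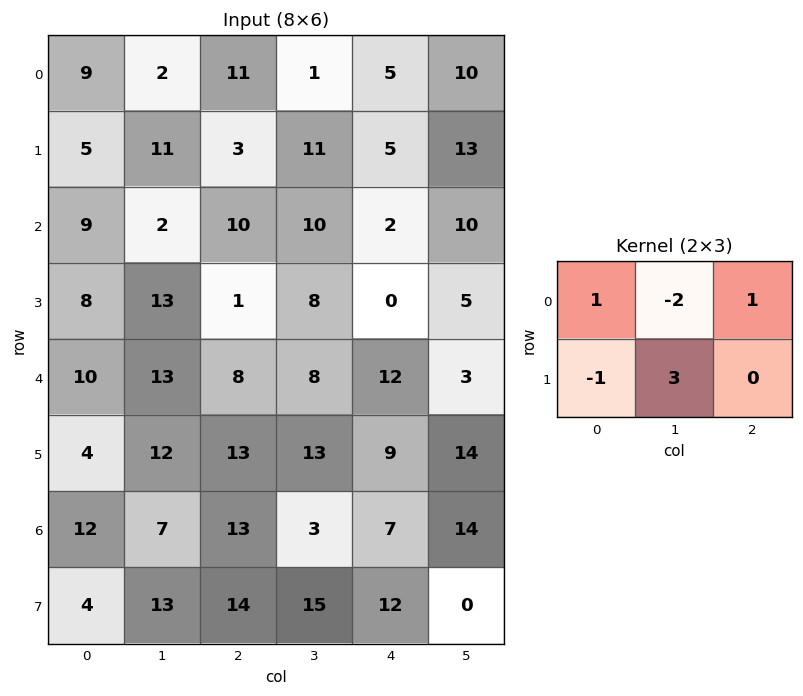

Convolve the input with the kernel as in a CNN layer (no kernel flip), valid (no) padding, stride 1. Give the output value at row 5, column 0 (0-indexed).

2

The receptive field on the input at this output position is [4 12 13 / 12 7 13]. Elementwise product with the kernel and sum: 4·1 + 12·-2 + 13·1 + 12·-1 + 7·3.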